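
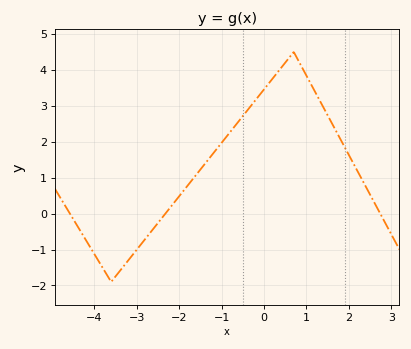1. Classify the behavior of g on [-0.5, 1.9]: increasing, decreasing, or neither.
neither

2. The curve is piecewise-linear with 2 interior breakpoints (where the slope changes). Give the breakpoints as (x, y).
(-3.6, -1.9); (0.7, 4.5)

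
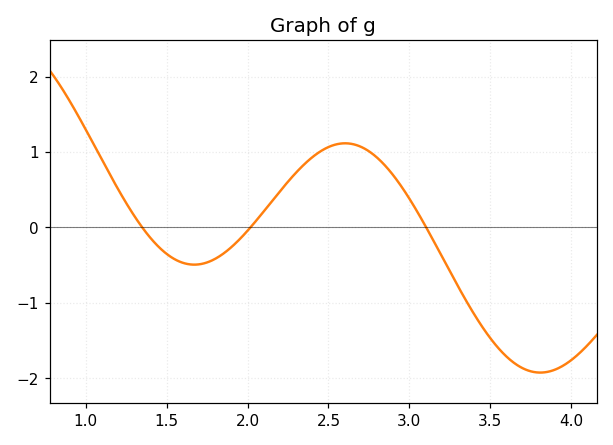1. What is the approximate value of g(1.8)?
-0.4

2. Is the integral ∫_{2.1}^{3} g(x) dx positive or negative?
positive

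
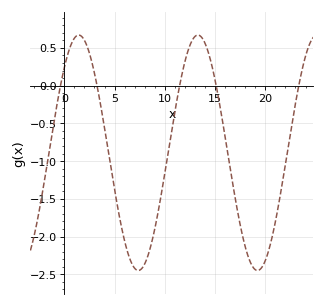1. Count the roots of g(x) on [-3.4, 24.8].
5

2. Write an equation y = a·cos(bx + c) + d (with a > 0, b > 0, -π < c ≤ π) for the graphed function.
y = 1.56cos(0.53x - 0.76) - 0.89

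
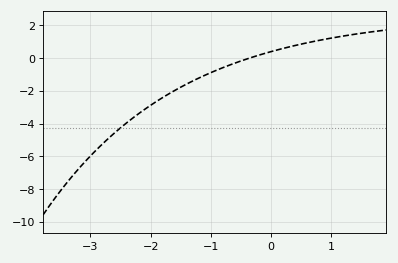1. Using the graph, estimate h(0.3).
0.6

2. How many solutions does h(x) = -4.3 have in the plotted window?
1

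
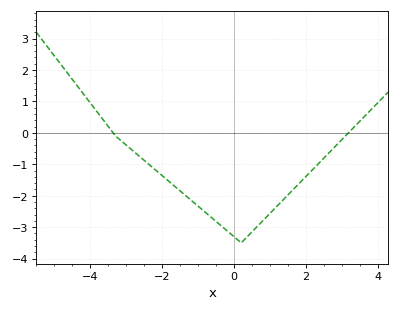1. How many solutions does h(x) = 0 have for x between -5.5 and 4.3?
2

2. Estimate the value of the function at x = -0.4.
-2.92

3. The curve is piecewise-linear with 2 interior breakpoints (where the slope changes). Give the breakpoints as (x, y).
(-3.3, -0.1); (0.2, -3.5)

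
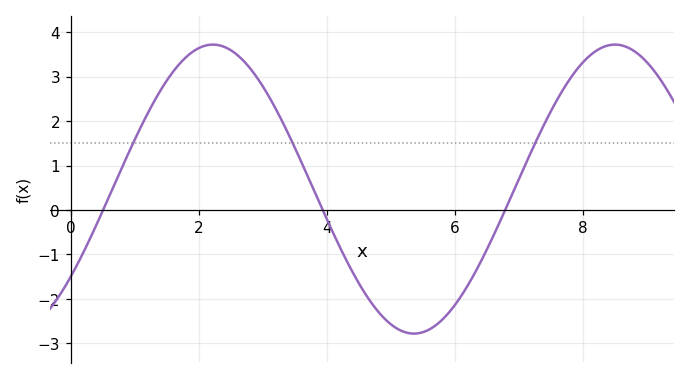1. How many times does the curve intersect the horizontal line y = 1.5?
3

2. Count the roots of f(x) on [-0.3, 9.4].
3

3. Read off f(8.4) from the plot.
3.7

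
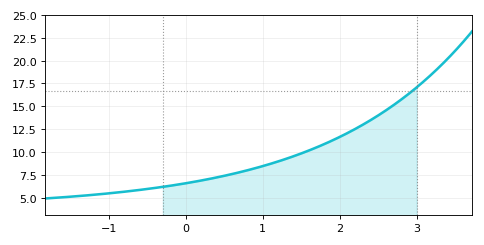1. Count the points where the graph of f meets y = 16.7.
1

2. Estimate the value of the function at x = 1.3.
9.24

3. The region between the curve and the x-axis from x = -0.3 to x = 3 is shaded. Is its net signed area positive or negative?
positive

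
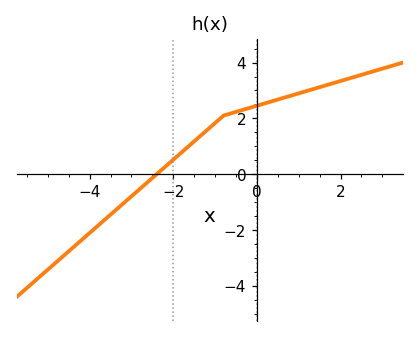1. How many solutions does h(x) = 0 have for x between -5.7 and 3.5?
1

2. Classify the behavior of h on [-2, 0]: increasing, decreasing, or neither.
increasing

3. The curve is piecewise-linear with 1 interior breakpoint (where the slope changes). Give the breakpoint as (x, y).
(-0.8, 2.1)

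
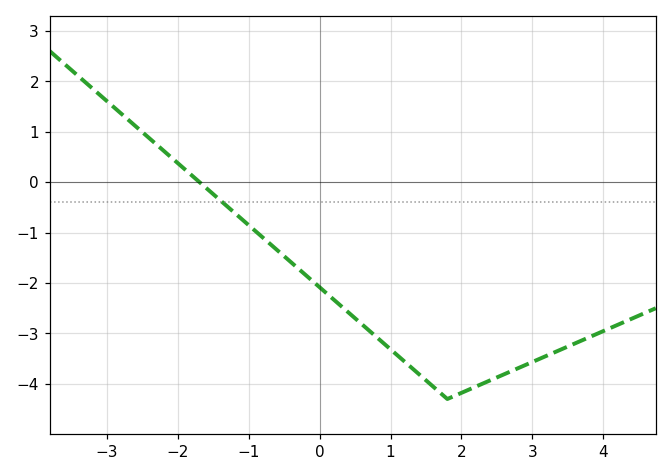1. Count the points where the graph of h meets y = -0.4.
1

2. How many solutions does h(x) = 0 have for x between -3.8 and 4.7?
1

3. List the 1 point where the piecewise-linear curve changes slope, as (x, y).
(1.8, -4.3)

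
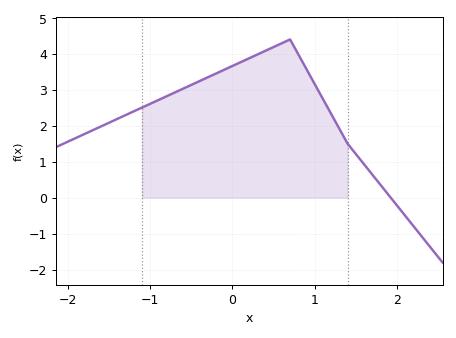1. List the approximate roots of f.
1.92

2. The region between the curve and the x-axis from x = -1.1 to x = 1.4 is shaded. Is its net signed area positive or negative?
positive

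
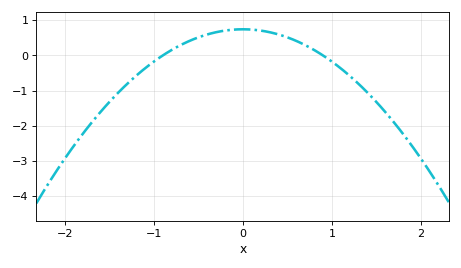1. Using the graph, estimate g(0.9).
0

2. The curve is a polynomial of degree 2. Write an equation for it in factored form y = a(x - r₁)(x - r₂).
y = -0.92(x + 0.9)(x - 0.9)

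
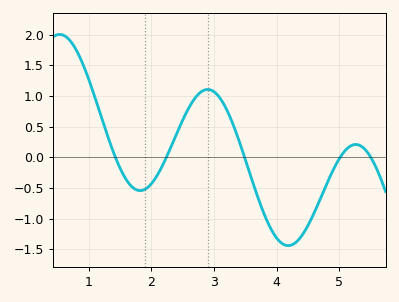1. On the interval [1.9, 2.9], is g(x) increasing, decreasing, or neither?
increasing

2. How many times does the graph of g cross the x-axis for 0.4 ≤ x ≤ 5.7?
5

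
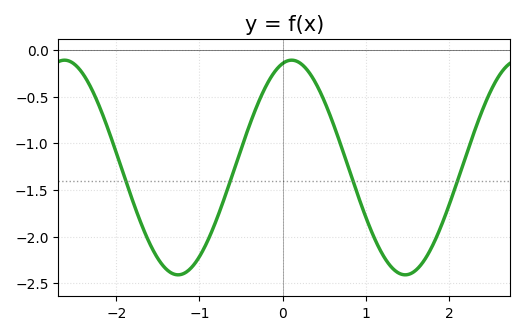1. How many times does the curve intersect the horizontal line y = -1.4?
4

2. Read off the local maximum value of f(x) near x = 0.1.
-0.1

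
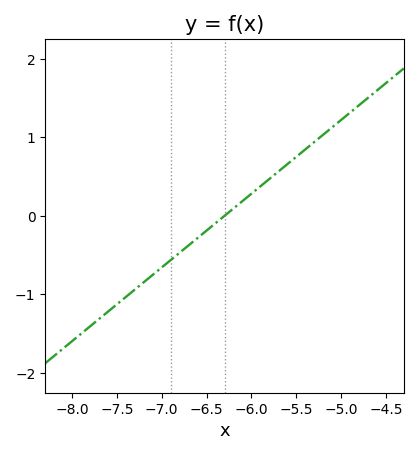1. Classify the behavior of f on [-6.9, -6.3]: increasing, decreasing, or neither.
increasing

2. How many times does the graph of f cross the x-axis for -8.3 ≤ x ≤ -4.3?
1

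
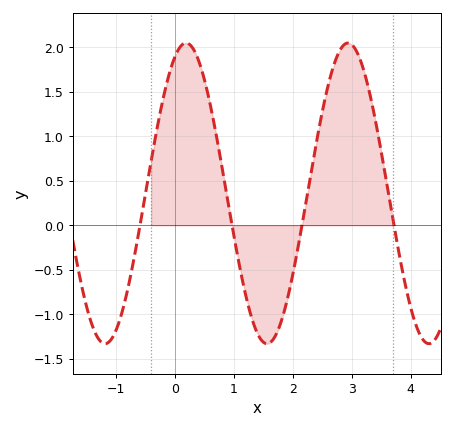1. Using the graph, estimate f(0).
1.9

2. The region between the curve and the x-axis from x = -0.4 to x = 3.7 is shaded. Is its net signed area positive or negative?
positive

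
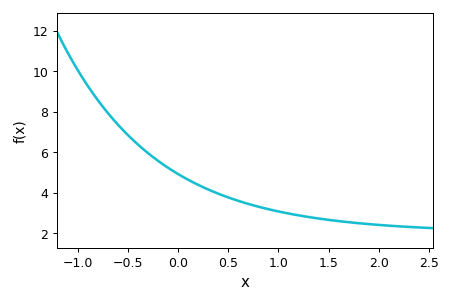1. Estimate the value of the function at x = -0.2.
5.56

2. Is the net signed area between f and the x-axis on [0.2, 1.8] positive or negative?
positive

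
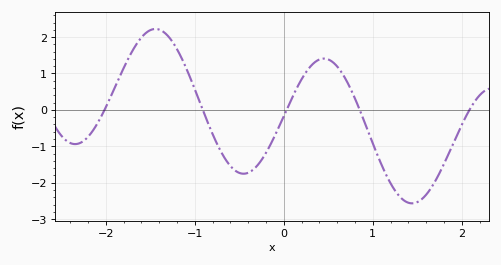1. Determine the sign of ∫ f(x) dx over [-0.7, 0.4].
negative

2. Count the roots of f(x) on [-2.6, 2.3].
5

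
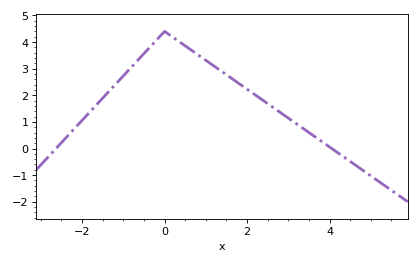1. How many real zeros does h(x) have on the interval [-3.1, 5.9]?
2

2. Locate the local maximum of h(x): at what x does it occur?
0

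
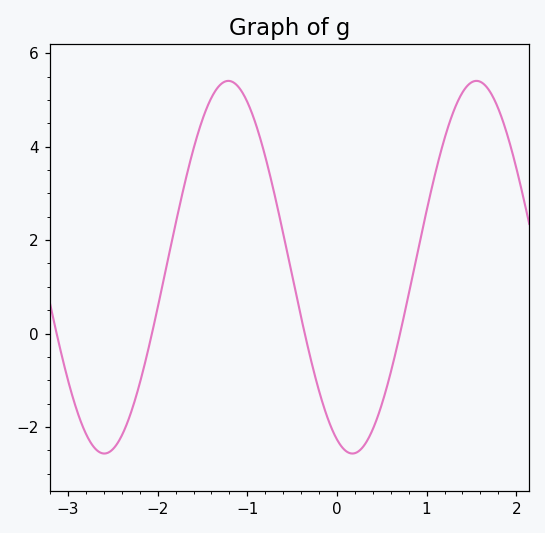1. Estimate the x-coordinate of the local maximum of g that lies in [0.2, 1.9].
1.6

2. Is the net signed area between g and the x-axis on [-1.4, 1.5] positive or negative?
positive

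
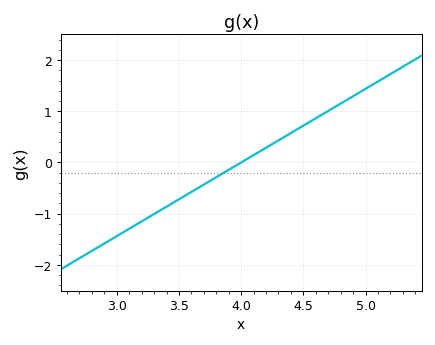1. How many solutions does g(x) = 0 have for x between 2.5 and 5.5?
1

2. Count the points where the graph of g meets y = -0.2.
1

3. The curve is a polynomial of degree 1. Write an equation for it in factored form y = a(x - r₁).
y = 1.44(x - 4)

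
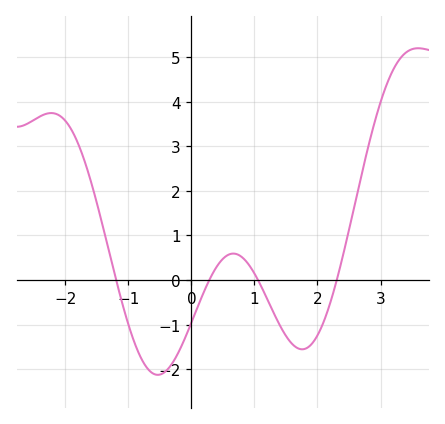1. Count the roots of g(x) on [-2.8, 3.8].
4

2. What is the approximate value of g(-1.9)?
3.4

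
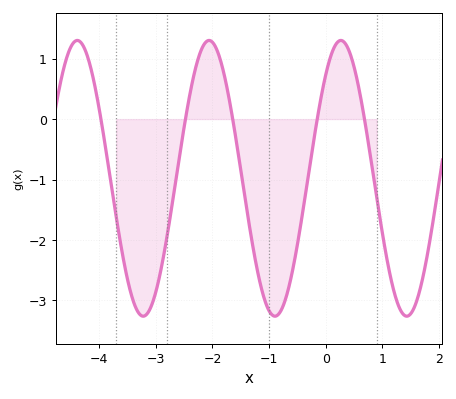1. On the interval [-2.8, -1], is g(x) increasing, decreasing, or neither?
neither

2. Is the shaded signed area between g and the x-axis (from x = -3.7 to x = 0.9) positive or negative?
negative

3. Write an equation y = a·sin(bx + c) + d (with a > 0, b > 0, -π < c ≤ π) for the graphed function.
y = 2.28sin(2.7x + 0.85) - 0.98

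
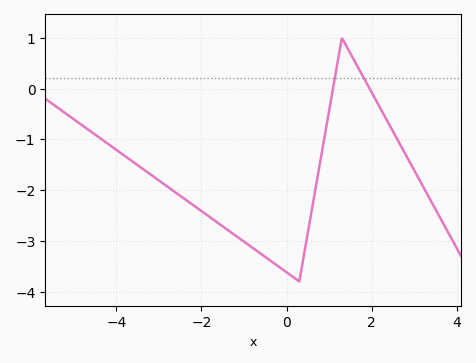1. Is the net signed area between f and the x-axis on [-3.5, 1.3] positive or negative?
negative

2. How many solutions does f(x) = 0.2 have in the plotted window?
2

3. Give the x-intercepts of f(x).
1.09, 1.95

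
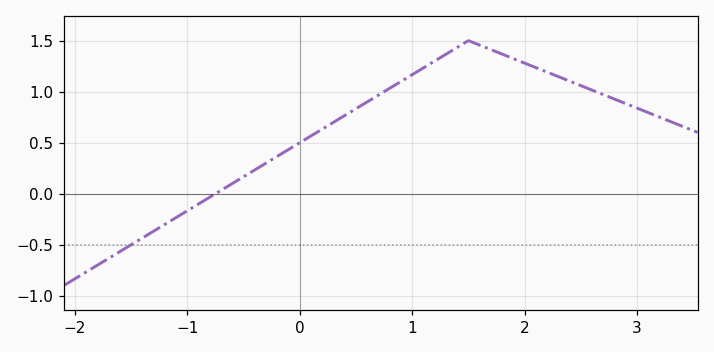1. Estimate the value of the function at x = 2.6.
1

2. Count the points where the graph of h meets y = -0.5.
1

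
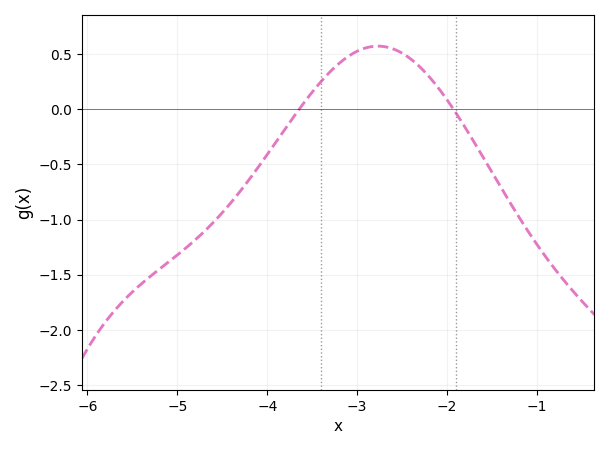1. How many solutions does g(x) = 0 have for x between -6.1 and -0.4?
2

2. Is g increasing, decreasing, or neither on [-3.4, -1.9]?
neither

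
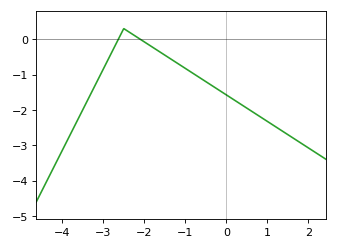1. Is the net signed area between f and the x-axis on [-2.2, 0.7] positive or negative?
negative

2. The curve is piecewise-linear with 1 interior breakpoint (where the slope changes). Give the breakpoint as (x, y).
(-2.5, 0.3)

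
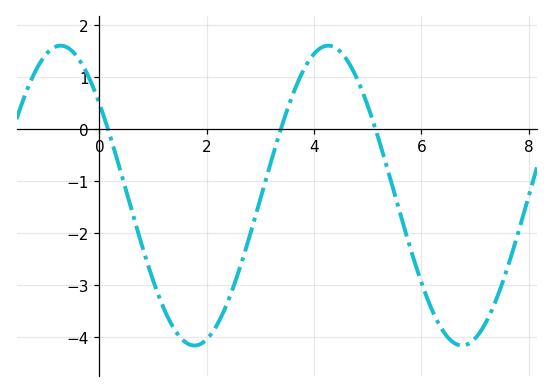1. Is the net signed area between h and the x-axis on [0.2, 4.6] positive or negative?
negative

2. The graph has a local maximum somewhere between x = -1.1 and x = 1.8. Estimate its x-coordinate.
-0.8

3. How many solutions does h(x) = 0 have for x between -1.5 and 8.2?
3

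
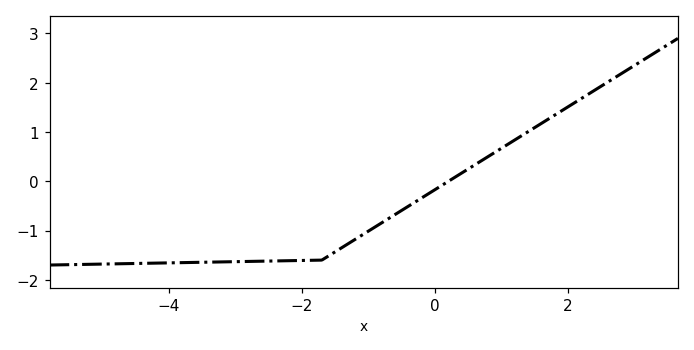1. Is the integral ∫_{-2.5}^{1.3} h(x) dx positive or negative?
negative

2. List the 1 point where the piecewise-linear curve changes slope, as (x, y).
(-1.7, -1.6)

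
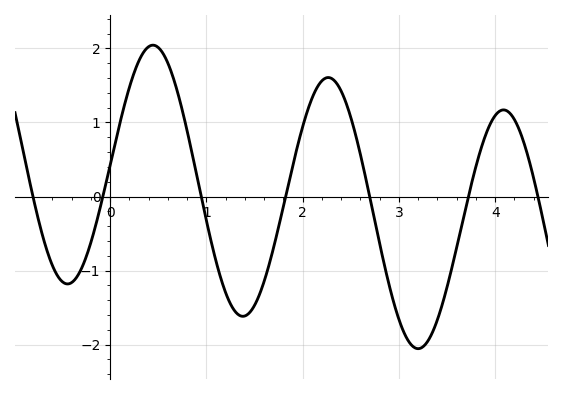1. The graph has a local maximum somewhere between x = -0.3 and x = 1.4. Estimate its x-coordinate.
0.4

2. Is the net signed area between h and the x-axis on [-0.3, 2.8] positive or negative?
positive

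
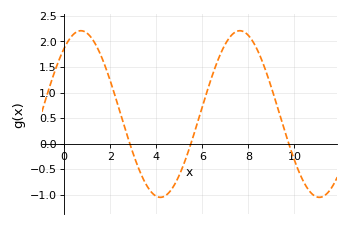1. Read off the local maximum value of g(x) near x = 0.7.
2.2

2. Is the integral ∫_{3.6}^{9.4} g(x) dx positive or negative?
positive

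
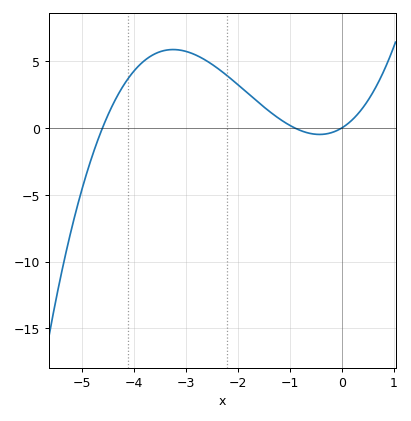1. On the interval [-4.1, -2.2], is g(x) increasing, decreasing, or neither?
neither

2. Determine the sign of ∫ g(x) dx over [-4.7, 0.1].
positive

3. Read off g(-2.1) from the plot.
3.59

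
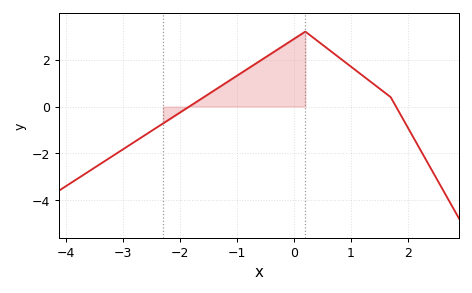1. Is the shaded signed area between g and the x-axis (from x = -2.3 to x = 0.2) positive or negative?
positive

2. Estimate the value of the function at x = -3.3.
-2.29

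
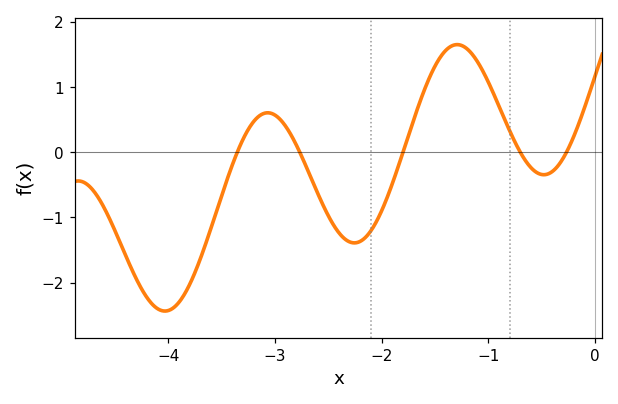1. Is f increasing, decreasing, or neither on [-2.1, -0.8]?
neither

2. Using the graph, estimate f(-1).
1.07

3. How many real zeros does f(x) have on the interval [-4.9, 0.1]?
5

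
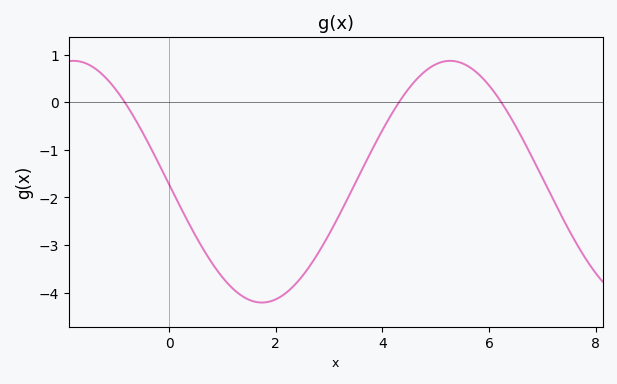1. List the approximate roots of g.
-0.8, 4.4, 6.2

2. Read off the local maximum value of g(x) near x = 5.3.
0.9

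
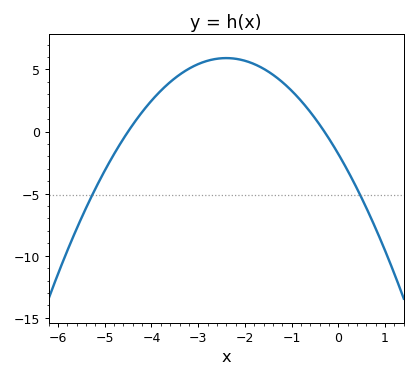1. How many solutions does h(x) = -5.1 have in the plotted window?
2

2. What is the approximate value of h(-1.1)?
3.64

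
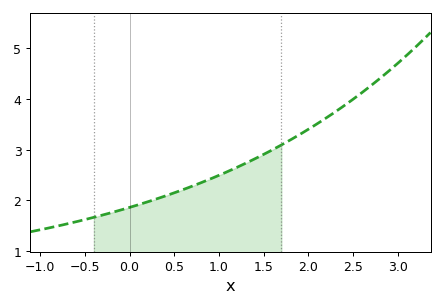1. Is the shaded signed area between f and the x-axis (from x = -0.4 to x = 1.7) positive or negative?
positive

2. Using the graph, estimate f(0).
1.9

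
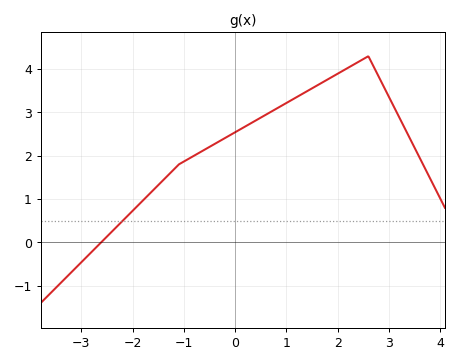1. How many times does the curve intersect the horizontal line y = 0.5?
1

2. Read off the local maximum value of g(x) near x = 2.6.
4.3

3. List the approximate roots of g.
-2.6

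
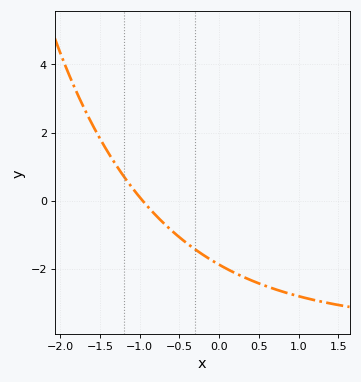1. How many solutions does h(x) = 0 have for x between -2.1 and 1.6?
1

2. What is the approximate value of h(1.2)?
-2.92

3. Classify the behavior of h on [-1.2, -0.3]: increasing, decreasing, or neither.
decreasing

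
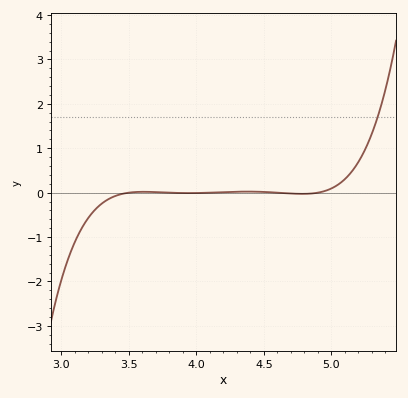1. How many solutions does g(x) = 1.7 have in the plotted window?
1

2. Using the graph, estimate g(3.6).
0.019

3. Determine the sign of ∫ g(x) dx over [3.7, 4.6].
positive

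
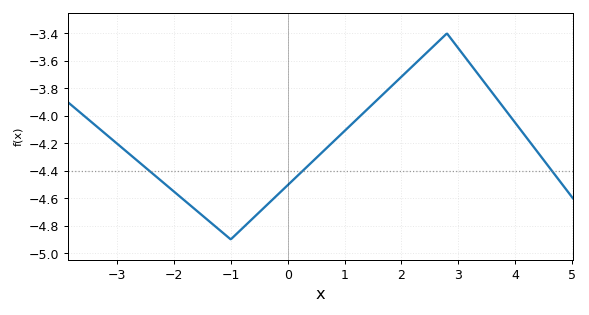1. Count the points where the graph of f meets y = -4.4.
3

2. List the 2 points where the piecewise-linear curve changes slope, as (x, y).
(-1, -4.9); (2.8, -3.4)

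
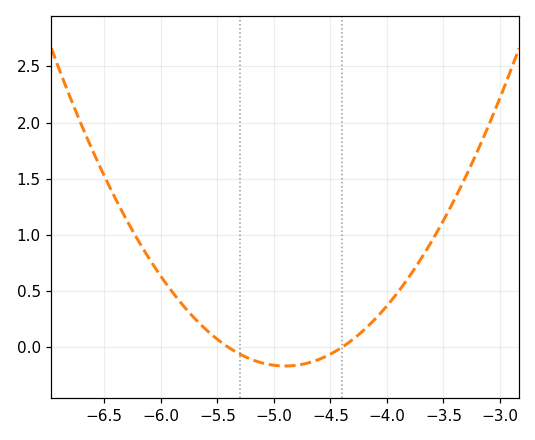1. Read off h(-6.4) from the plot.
1.32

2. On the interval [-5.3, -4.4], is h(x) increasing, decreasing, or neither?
neither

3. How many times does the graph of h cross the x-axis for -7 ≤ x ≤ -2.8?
2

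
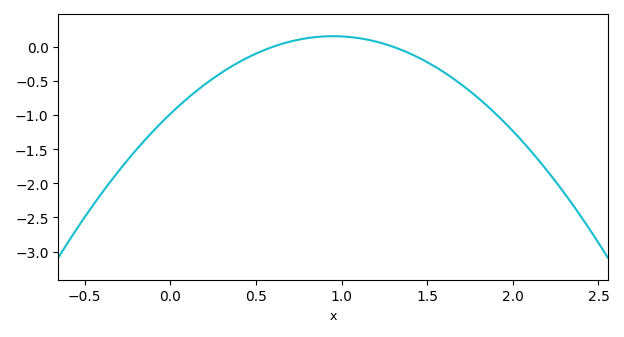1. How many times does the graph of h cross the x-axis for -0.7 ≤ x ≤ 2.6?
2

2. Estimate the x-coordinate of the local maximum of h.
0.95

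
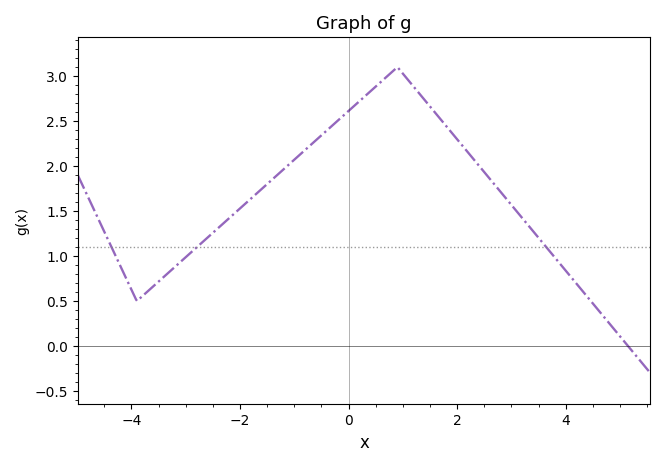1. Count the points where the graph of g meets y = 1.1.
3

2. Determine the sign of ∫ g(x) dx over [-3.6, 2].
positive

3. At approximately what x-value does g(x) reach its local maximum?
0.8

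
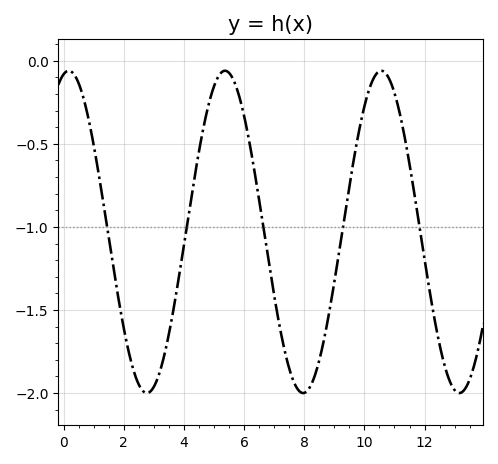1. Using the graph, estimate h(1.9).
-1.5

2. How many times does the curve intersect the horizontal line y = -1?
5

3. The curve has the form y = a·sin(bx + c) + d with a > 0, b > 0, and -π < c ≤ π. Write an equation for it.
y = 0.97sin(1.2x + 1.4) - 1.03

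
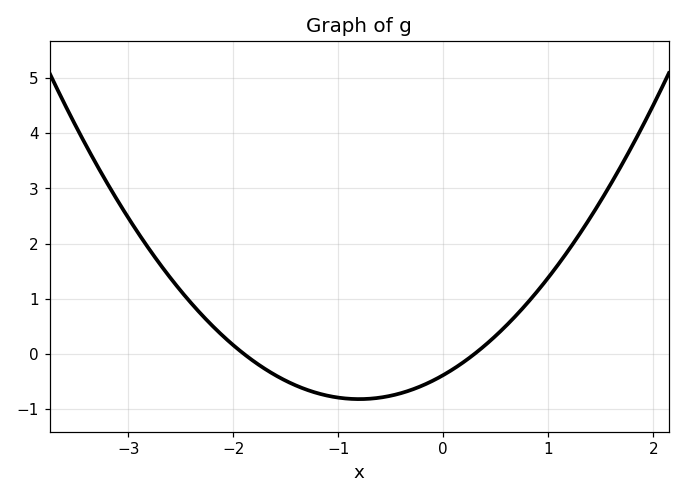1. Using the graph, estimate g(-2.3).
0.7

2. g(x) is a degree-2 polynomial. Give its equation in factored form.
y = 0.68(x + 1.9)(x - 0.3)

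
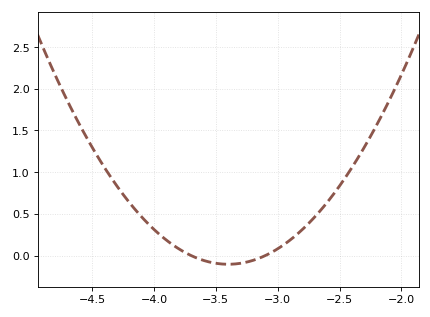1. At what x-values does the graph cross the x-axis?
-3.7, -3.1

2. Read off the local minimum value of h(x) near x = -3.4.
-0.104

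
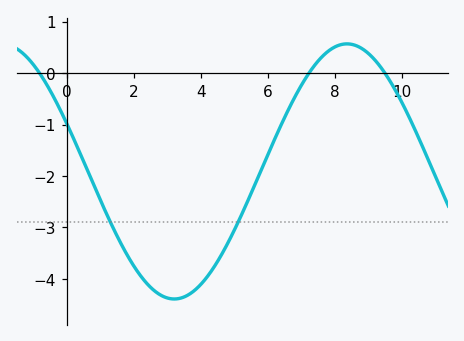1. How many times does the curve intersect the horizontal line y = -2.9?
2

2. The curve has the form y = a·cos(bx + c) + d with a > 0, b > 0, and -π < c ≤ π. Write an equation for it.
y = 2.48cos(0.61x + 1.18) - 1.91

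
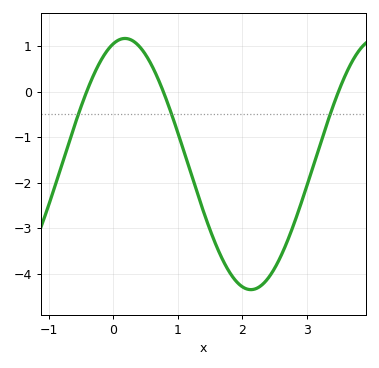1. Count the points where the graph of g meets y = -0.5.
3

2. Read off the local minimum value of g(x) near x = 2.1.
-4.35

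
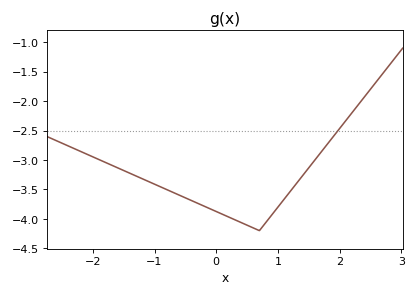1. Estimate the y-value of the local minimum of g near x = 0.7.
-4.2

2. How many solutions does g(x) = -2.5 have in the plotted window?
1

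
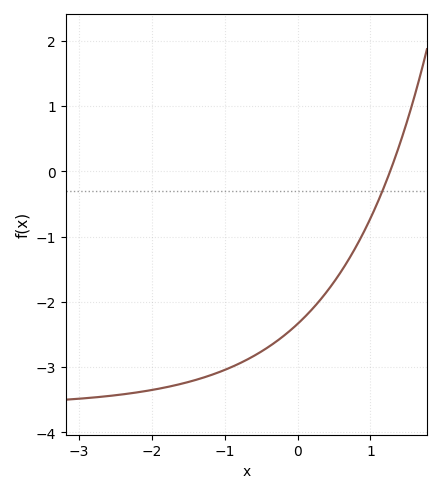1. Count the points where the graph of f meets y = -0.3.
1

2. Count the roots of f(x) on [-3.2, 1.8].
1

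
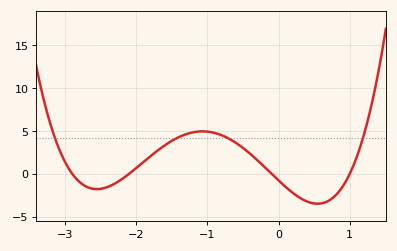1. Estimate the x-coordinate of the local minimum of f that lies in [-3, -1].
-2.55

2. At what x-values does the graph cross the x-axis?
-2.9, -2.1, -0.1, 1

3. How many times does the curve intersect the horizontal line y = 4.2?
4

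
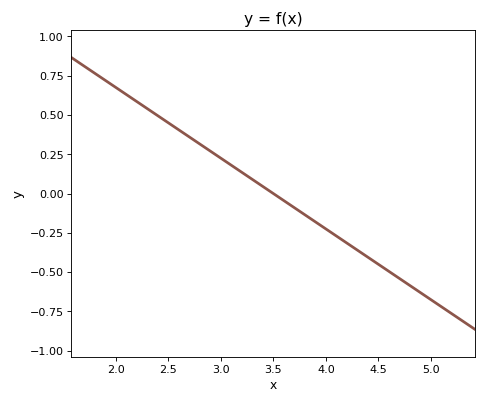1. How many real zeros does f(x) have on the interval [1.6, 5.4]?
1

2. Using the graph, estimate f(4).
-0.22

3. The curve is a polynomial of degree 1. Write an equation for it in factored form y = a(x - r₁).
y = -0.45(x - 3.5)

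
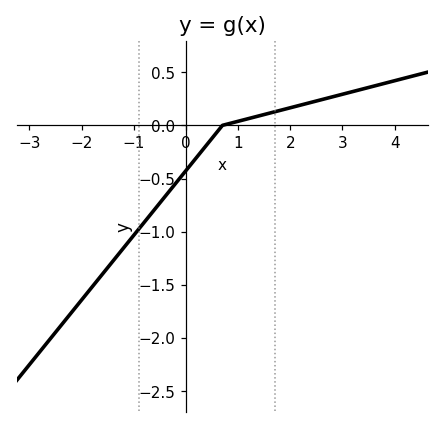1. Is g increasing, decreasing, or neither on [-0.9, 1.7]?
increasing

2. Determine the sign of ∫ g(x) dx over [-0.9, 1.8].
negative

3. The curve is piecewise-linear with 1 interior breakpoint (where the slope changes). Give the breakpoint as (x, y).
(0.7, 0)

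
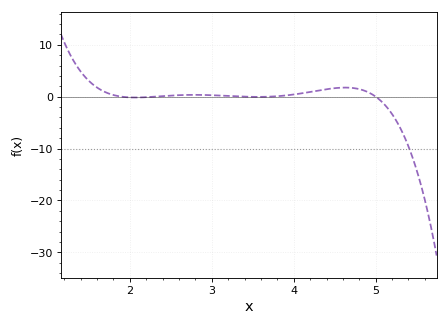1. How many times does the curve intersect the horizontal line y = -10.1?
1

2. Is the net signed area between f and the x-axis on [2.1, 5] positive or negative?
positive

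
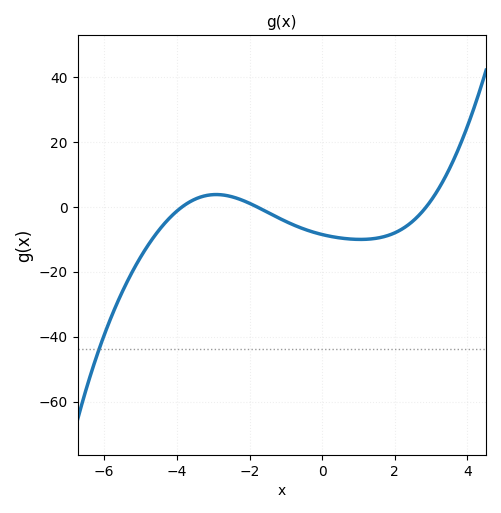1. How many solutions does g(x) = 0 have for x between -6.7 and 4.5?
3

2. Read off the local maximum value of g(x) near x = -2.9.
3.82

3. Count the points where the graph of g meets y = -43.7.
1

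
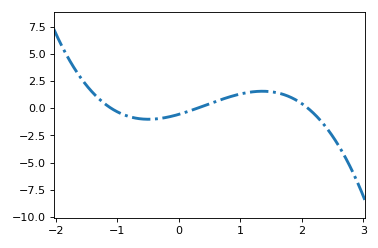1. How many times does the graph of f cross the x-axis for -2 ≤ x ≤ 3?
3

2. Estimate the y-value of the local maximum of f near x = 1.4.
1.6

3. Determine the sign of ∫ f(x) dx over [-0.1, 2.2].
positive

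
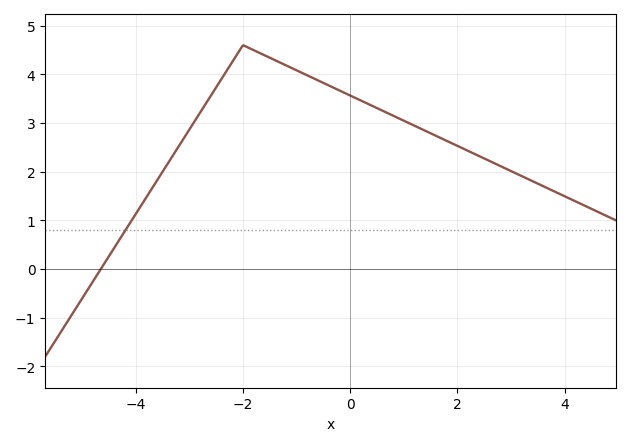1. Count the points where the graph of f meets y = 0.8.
1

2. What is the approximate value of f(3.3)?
1.9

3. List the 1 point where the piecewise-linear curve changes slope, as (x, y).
(-2, 4.6)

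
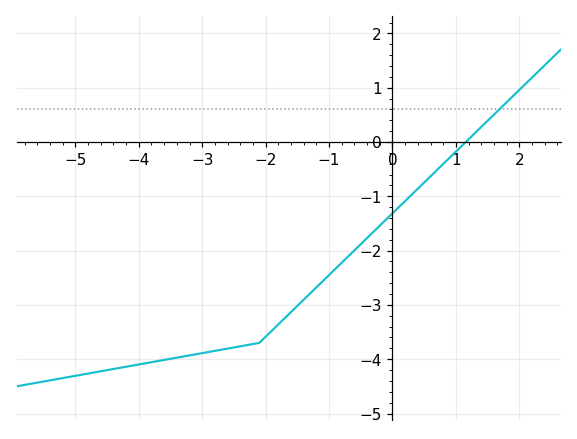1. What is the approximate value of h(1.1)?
-0.064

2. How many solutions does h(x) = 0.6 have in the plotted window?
1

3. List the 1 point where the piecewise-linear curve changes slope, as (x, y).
(-2.1, -3.7)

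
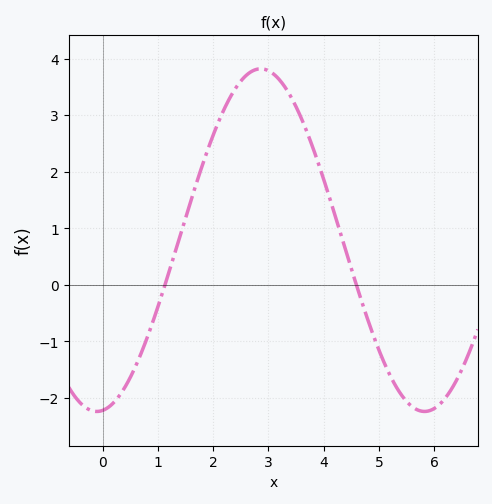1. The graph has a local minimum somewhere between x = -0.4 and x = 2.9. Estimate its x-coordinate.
-0.1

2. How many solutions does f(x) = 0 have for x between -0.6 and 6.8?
2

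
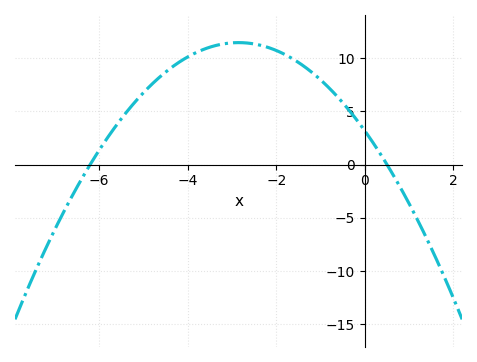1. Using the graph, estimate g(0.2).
2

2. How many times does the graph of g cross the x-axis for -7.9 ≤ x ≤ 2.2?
2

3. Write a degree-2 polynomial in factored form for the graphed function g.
y = -1.02(x + 6.2)(x - 0.5)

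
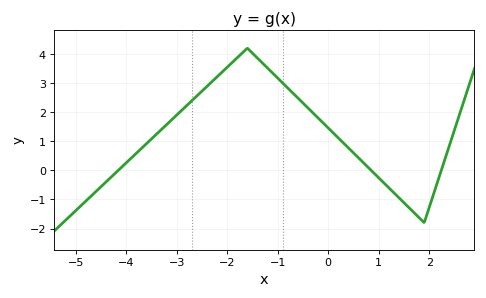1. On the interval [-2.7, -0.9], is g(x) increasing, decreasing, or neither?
neither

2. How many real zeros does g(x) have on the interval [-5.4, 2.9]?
3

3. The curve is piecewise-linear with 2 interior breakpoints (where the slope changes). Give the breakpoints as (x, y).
(-1.6, 4.2); (1.9, -1.8)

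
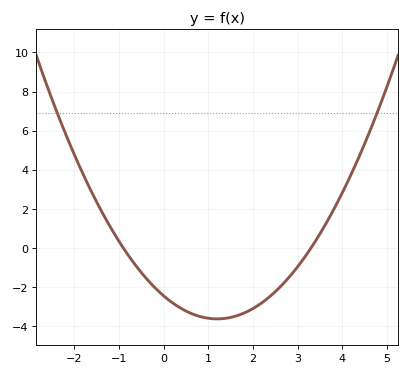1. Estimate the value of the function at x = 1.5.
-3.54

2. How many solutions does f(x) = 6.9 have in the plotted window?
2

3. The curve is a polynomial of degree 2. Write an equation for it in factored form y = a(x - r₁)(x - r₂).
y = 0.82(x + 0.9)(x - 3.3)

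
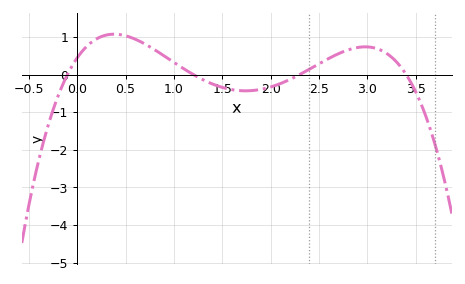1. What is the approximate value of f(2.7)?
0.553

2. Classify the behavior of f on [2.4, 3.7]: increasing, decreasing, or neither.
neither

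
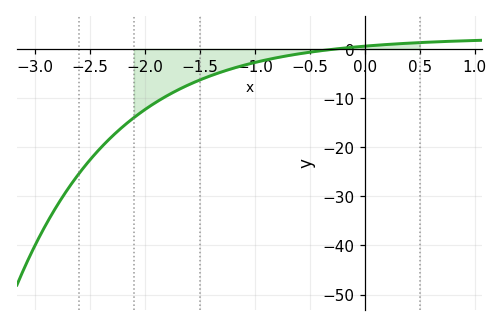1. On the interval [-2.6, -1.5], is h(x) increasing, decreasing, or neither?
increasing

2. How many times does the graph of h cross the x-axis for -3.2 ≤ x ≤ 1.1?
1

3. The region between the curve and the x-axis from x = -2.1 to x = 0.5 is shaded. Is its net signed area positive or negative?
negative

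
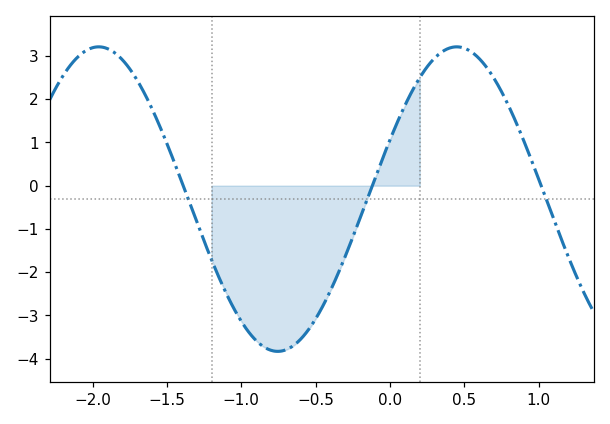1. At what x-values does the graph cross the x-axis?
-1.4, -0.1, 1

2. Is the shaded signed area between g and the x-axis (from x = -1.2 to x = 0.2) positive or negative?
negative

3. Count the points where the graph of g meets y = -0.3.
3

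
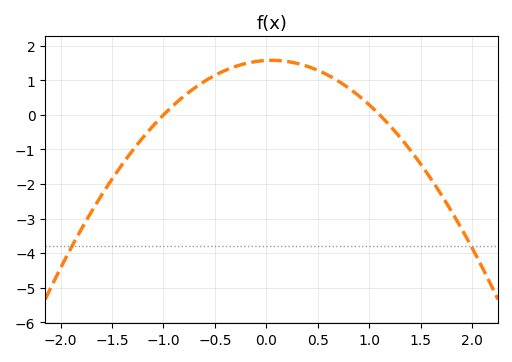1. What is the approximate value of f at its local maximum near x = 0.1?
1.6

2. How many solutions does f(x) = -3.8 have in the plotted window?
2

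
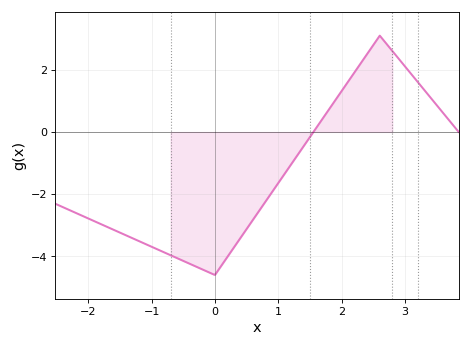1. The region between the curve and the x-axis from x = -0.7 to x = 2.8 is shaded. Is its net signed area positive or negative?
negative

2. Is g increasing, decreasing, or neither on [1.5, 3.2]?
neither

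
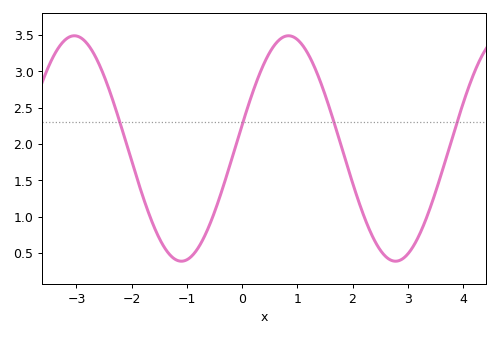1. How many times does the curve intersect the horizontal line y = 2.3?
4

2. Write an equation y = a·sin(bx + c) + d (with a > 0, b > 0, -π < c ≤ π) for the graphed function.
y = 1.55sin(1.62x + 0.21) + 1.94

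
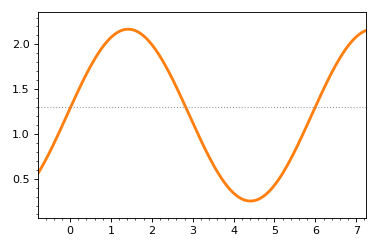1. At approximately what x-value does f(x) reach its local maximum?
1.42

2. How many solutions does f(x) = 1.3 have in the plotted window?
3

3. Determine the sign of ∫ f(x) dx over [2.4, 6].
positive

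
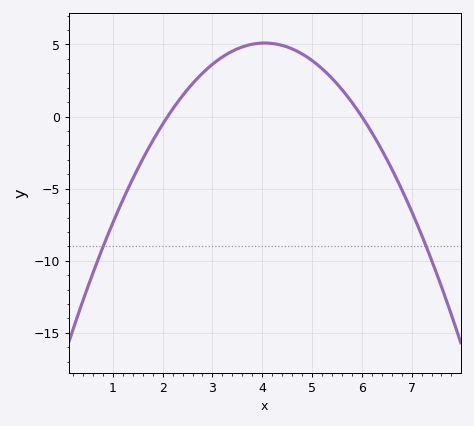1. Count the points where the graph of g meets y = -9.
2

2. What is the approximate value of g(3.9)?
5.07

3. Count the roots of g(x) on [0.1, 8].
2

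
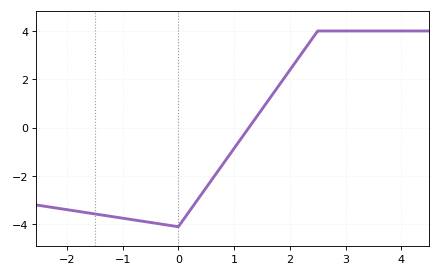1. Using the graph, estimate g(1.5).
0.76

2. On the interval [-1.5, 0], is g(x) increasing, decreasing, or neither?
decreasing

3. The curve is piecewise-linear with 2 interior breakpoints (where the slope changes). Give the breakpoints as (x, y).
(0, -4.1); (2.5, 4)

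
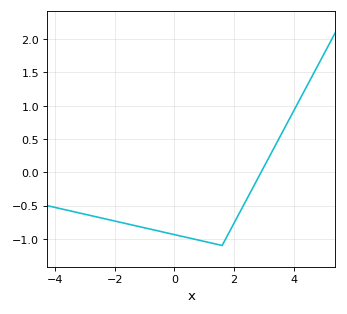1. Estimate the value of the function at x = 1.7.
-1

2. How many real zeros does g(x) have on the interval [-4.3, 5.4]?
1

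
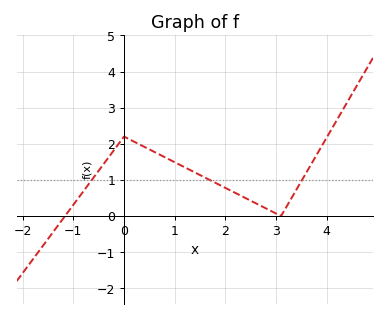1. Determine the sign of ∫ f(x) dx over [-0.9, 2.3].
positive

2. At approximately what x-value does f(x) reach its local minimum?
3.1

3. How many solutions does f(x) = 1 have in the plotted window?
3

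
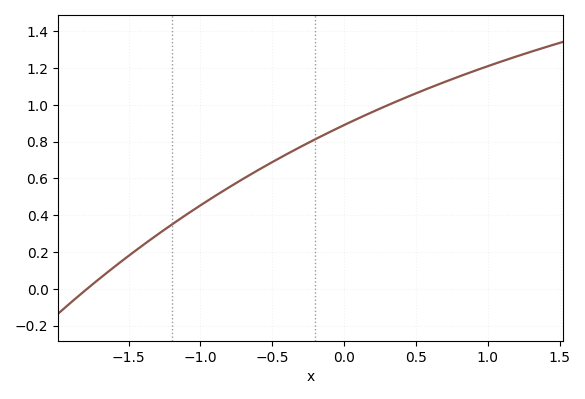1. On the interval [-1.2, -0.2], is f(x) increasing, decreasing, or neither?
increasing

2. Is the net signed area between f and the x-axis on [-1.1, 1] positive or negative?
positive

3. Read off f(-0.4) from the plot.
0.74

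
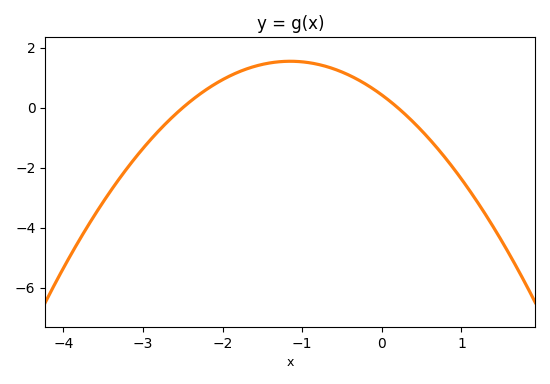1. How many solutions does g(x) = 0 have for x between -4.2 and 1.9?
2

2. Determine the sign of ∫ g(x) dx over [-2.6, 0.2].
positive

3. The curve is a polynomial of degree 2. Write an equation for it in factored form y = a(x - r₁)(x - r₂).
y = -0.85(x + 2.5)(x - 0.2)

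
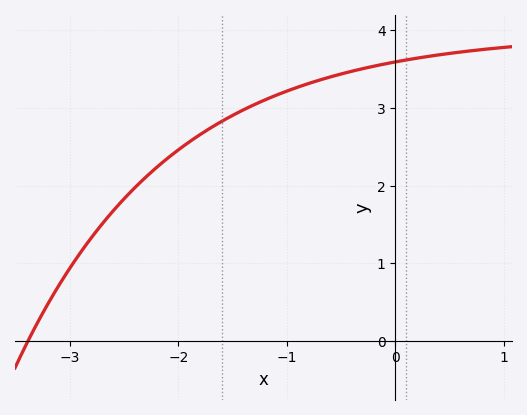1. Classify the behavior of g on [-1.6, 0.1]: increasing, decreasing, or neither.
increasing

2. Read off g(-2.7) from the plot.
1.51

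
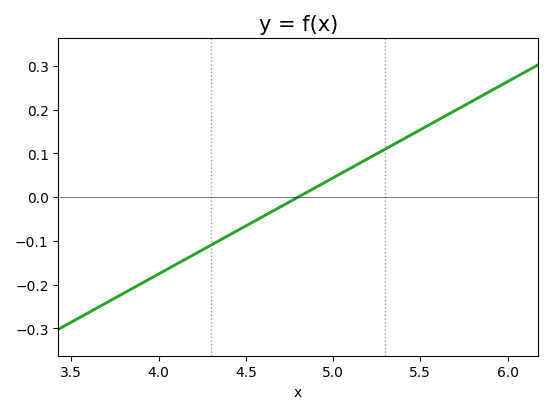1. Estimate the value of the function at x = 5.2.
0.09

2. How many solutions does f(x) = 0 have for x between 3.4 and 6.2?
1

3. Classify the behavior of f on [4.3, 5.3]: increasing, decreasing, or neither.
increasing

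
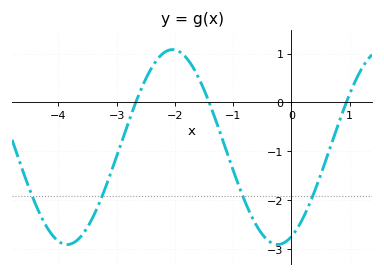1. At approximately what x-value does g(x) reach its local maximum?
-2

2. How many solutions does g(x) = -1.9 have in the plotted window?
4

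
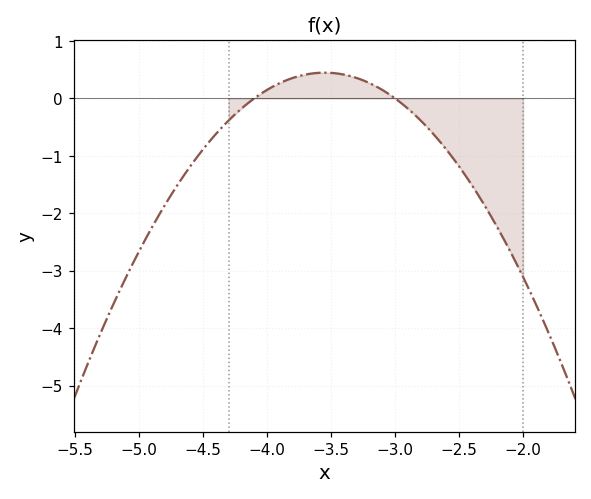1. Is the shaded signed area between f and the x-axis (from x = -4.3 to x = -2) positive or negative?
negative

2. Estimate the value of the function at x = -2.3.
-1.86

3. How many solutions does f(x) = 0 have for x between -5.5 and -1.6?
2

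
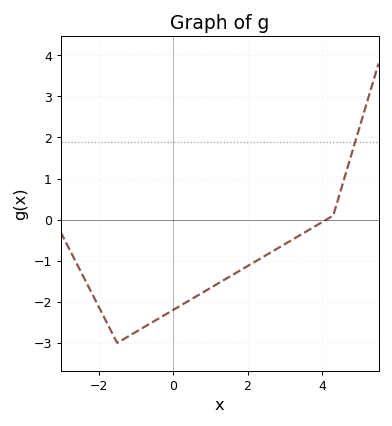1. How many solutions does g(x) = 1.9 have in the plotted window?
1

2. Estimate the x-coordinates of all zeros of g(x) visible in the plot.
4.2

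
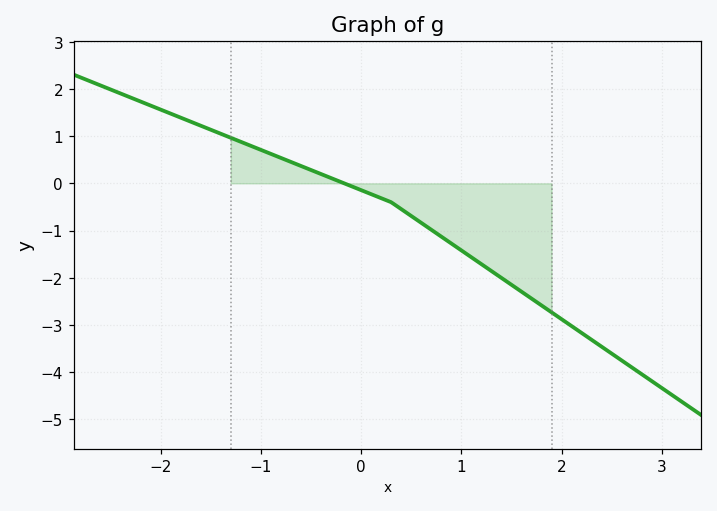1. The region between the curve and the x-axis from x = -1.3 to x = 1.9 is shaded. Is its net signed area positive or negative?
negative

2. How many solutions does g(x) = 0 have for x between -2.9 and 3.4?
1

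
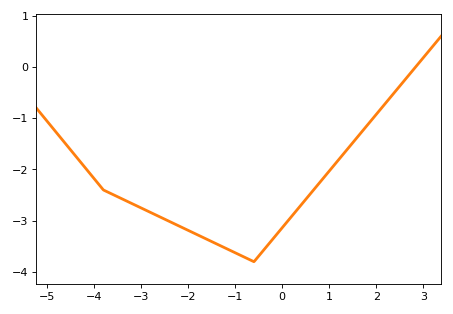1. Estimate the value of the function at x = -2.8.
-2.8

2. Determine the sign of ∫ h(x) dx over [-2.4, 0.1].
negative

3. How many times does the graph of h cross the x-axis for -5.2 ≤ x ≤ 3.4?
1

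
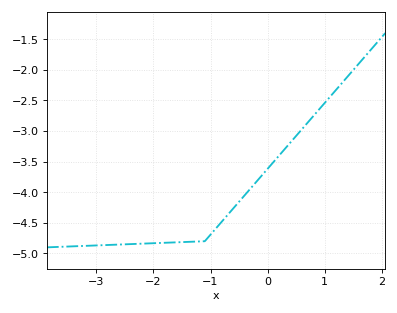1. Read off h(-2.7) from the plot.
-4.85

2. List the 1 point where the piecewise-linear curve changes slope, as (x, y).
(-1.1, -4.8)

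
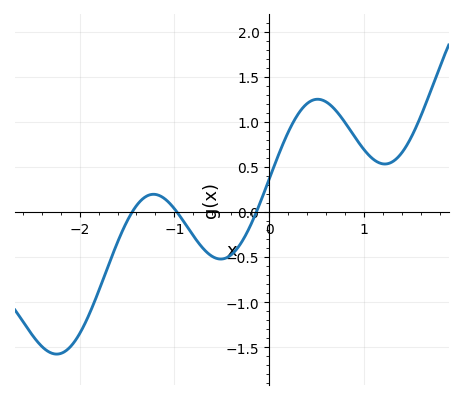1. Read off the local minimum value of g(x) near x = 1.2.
0.534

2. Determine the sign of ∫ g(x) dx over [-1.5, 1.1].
positive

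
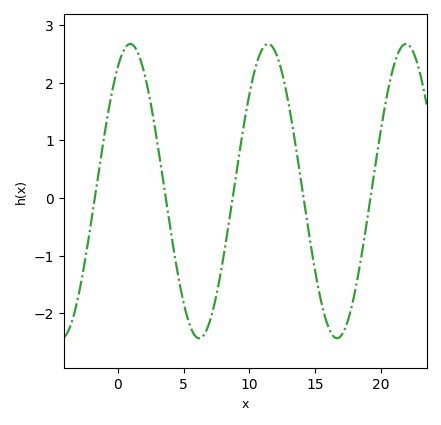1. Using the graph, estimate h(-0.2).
2.1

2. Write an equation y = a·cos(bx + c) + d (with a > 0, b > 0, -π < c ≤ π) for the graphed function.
y = 2.55cos(0.6x - 0.57) + 0.12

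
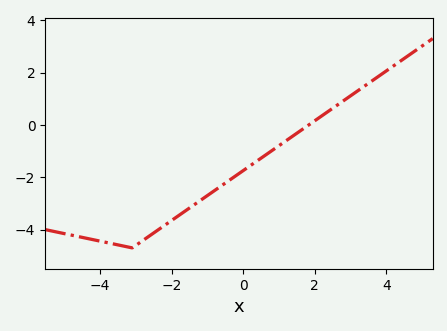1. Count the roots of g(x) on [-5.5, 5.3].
1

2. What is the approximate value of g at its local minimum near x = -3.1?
-4.6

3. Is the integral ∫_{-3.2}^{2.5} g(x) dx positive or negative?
negative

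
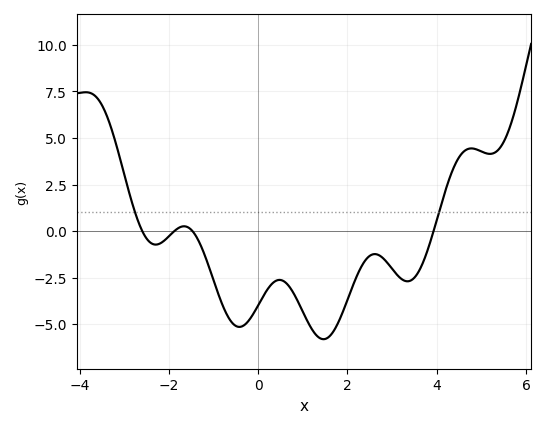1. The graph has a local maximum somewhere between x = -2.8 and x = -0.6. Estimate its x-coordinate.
-1.6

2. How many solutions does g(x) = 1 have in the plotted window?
2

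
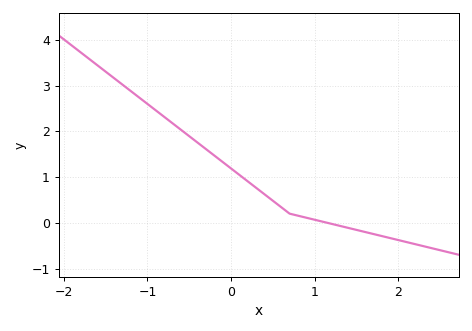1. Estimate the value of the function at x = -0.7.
2.2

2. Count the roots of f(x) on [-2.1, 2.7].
1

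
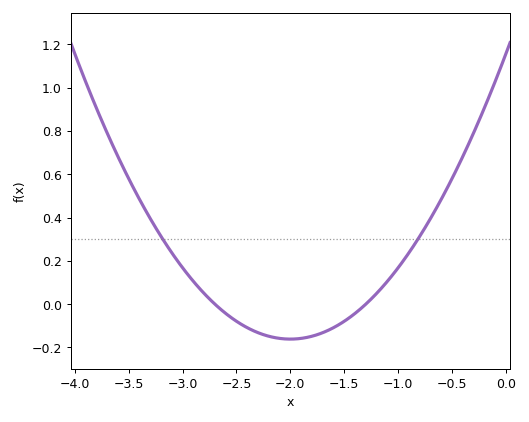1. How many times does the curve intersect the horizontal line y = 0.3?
2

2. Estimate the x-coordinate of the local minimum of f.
-2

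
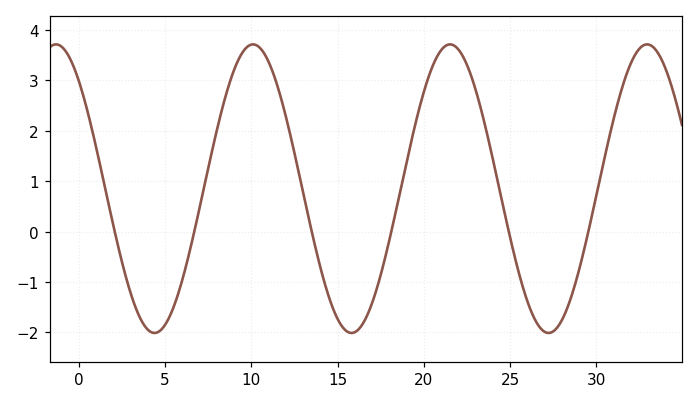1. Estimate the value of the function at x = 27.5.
-2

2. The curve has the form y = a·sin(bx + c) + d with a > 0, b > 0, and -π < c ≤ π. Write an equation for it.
y = 2.86sin(0.55x + 2.3) + 0.85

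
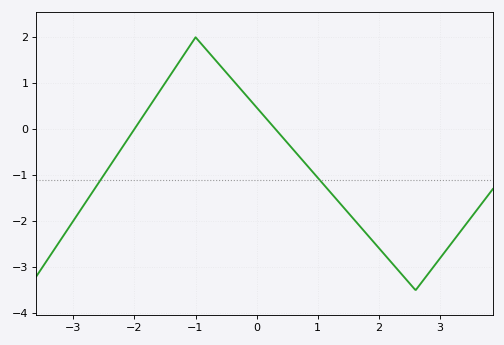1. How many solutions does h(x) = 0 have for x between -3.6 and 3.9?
2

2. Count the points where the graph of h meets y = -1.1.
2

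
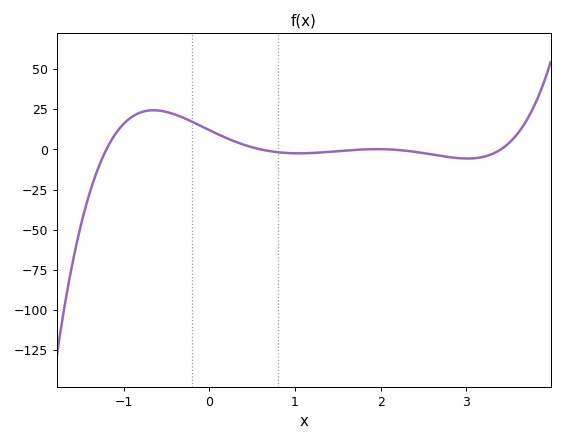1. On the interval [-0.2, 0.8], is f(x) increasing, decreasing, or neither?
decreasing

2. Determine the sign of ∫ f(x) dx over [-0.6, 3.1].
positive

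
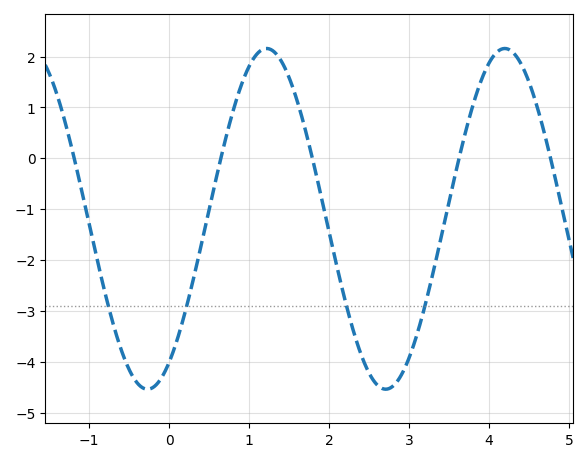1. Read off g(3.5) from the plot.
-0.9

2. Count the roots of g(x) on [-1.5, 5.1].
5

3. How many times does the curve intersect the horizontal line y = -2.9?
4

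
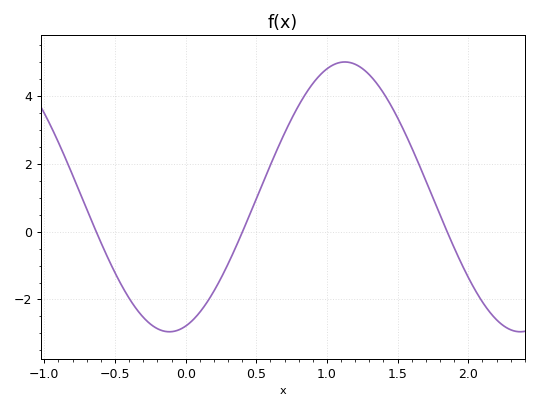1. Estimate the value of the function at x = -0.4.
-2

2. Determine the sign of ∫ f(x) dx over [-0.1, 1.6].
positive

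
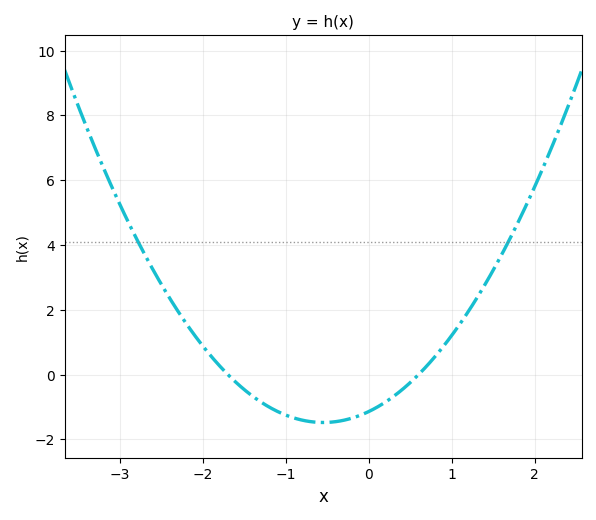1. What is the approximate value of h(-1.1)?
-1.2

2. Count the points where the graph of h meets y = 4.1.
2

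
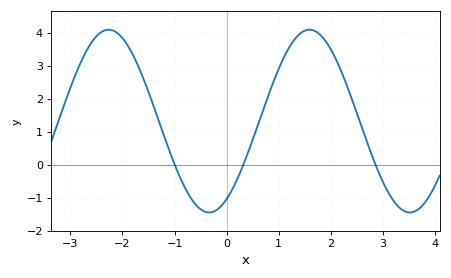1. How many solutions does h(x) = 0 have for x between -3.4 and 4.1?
3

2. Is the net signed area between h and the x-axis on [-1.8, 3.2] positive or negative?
positive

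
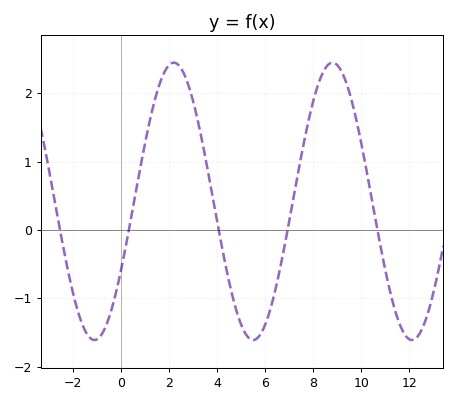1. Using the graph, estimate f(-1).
-1.6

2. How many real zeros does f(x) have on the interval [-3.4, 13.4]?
5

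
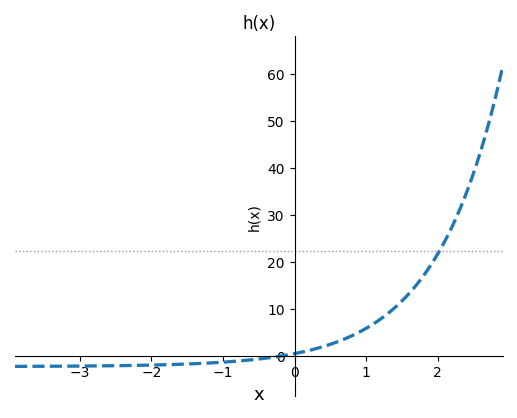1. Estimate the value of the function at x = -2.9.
-2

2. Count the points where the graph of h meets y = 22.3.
1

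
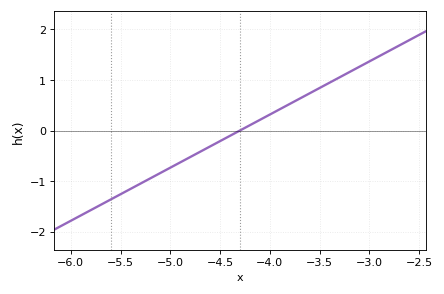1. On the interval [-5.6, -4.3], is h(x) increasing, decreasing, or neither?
increasing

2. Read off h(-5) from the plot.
-0.7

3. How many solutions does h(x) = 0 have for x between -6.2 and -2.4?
1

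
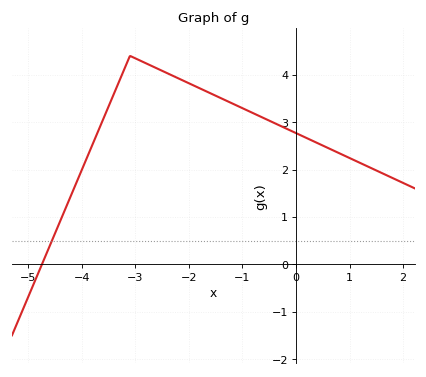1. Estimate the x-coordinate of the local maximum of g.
-3.1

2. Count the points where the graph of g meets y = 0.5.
1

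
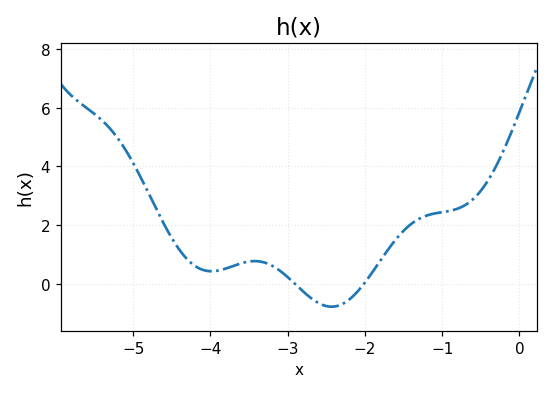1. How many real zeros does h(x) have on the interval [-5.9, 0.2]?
2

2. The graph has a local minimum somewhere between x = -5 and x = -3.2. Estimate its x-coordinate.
-4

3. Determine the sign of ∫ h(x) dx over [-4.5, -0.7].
positive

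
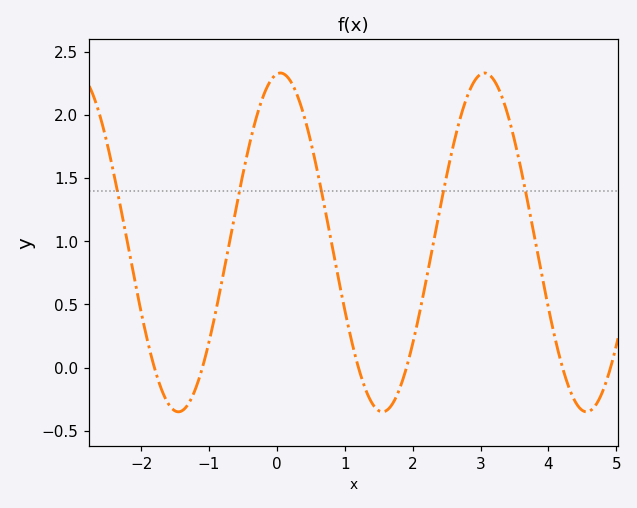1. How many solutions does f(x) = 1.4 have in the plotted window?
5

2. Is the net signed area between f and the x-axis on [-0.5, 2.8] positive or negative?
positive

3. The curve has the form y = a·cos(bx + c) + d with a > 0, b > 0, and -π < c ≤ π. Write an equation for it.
y = 1.34cos(2.09x - 0.11) + 0.99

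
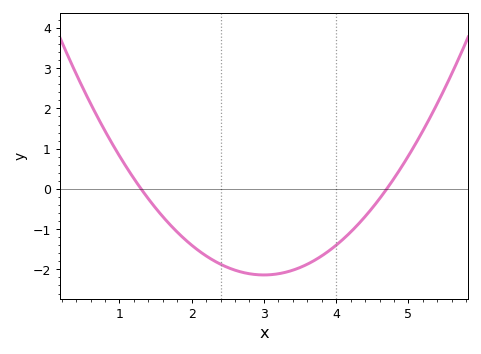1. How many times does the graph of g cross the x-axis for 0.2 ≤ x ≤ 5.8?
2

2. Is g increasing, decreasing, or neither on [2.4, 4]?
neither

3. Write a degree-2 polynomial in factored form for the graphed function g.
y = 0.74(x - 1.3)(x - 4.7)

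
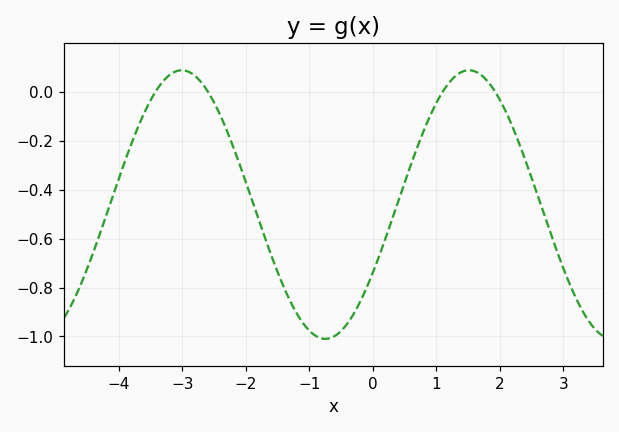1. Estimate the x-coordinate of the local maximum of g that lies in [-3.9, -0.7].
-3.01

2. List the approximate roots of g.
-3.43, -2.59, 1.1, 1.93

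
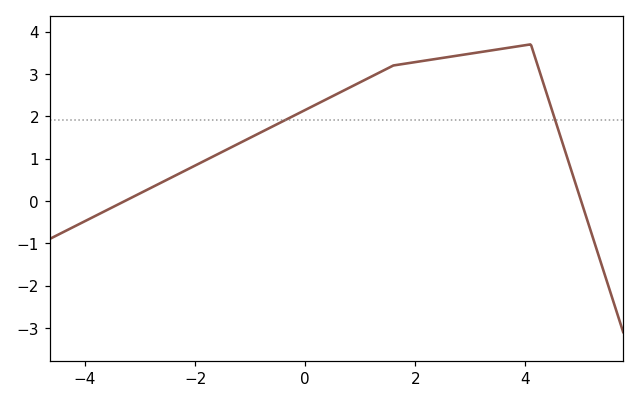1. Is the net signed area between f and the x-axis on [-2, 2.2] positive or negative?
positive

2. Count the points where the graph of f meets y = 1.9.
2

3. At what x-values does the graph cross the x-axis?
-3.2, 5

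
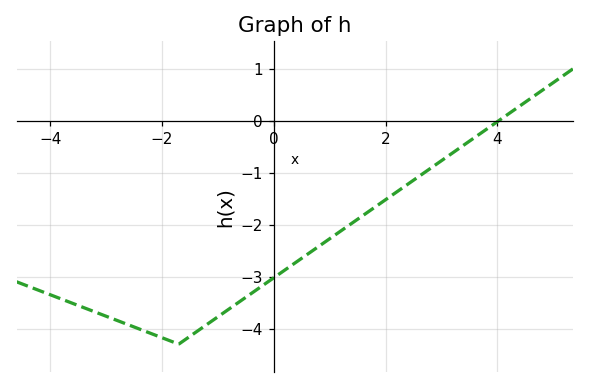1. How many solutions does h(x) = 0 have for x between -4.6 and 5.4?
1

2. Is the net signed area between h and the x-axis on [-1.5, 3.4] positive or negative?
negative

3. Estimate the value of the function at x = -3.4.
-3.6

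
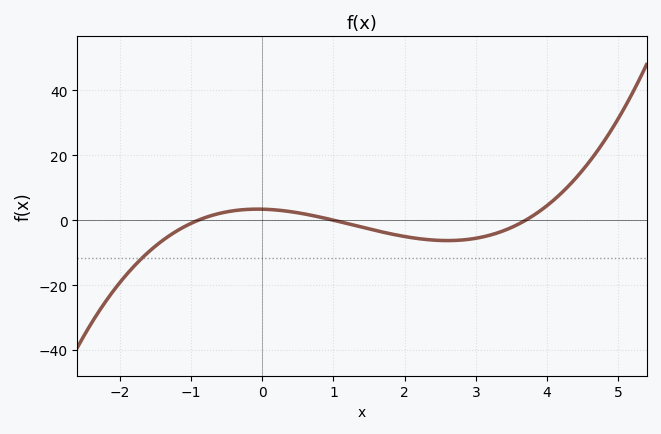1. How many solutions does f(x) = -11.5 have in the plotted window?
1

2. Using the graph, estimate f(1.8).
-4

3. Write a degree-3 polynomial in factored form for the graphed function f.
y = 1.02(x + 0.9)(x - 1)(x - 3.7)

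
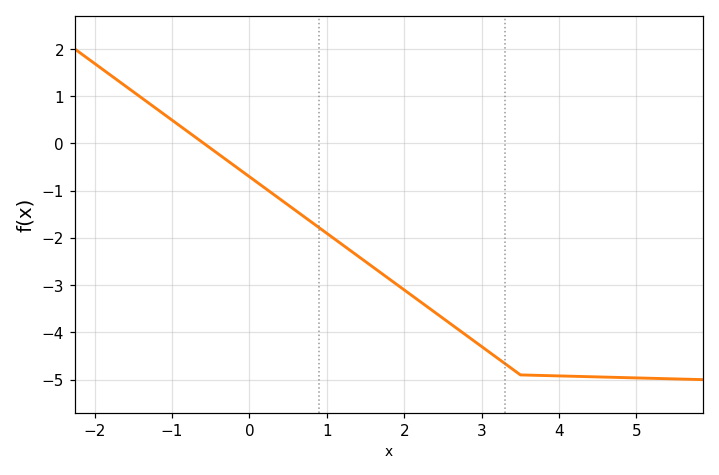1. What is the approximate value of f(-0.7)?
0.1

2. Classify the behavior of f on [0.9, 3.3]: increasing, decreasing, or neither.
decreasing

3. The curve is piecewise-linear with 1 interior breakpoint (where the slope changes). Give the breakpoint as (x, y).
(3.5, -4.9)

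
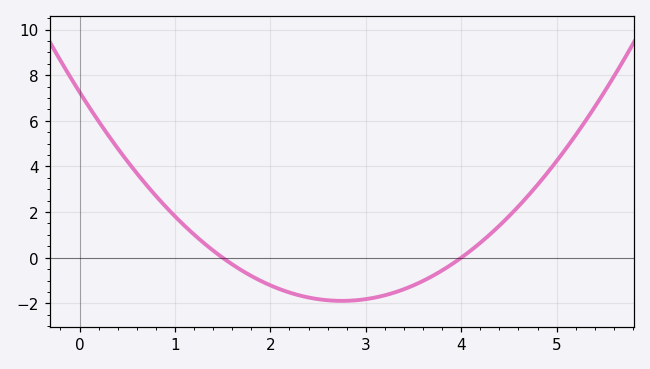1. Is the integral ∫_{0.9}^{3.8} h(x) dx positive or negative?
negative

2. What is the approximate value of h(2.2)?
-1.6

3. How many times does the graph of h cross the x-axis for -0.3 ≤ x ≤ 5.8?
2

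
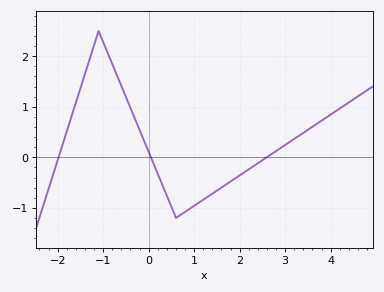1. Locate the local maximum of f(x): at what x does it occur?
-1.1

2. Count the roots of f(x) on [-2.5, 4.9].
3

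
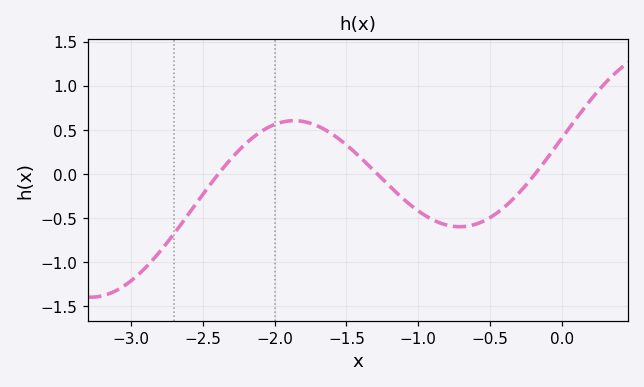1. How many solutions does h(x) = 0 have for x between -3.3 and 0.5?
3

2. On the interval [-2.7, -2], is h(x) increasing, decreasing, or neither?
increasing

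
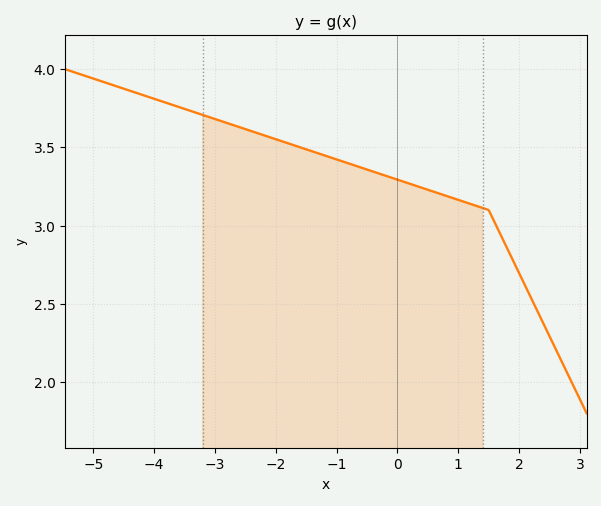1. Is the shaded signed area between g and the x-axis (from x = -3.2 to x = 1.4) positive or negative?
positive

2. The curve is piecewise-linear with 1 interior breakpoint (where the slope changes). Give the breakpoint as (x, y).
(1.5, 3.1)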